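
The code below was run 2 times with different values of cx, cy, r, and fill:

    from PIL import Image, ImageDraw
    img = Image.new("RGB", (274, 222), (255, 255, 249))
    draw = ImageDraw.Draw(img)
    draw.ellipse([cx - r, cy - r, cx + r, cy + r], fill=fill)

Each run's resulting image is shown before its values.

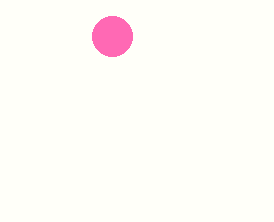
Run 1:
cx = 112, cy = 36, r = 20, fill = 'hotpink'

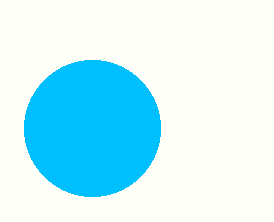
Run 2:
cx = 92; cy = 128; r = 68; fill = 'deepskyblue'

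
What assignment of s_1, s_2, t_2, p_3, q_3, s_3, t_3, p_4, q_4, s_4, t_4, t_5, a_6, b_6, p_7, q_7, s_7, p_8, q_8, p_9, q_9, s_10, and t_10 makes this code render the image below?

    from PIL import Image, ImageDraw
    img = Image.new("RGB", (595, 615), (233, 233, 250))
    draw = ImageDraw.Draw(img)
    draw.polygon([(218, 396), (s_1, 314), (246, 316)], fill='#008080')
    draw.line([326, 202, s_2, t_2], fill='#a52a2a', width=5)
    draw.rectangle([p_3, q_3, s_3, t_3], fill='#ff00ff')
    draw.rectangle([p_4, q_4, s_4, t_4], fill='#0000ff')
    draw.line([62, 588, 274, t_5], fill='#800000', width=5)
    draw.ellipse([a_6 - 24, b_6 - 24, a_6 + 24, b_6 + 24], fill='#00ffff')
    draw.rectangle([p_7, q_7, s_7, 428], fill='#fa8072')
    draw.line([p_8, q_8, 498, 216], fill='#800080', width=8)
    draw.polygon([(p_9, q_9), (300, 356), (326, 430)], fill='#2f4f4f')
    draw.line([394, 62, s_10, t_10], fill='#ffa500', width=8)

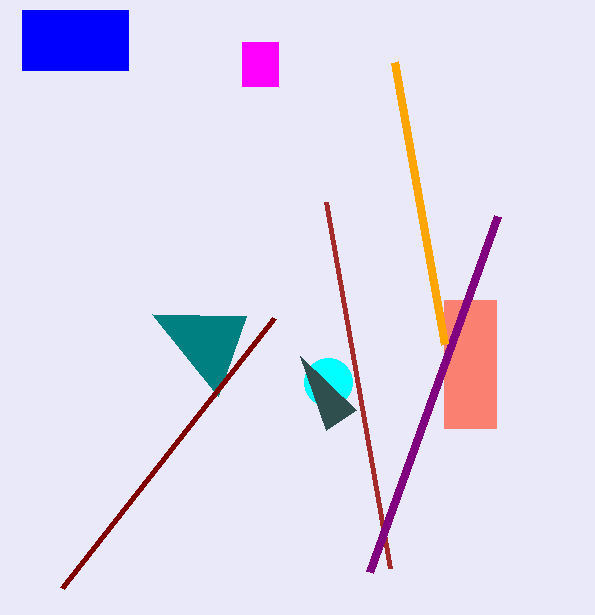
s_1 = 152; s_2 = 390; t_2 = 568; p_3 = 242; q_3 = 42; s_3 = 278; t_3 = 86; p_4 = 22; q_4 = 10; s_4 = 128; t_4 = 70; t_5 = 318; a_6 = 328; b_6 = 382; p_7 = 444; q_7 = 300; s_7 = 496; p_8 = 370; q_8 = 572; p_9 = 356; q_9 = 410; s_10 = 444; t_10 = 344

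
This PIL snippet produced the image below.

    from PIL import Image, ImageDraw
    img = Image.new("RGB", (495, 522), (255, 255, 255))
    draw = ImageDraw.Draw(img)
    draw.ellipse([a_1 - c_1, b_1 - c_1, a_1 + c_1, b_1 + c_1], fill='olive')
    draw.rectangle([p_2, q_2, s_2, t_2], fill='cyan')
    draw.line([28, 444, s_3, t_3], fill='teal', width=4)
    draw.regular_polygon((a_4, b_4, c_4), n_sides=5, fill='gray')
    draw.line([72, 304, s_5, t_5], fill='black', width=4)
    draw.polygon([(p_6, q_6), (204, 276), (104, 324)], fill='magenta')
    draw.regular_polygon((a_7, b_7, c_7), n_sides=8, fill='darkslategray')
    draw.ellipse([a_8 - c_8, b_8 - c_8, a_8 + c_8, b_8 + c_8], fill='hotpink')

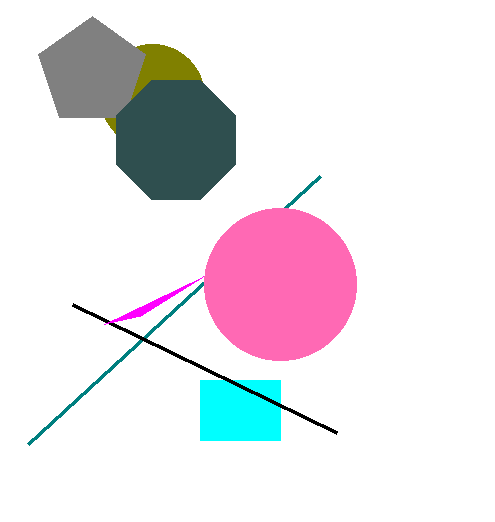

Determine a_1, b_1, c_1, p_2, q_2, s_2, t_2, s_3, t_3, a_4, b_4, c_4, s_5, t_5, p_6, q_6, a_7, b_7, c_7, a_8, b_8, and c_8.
a_1 = 152, b_1 = 96, c_1 = 52, p_2 = 200, q_2 = 380, s_2 = 280, t_2 = 440, s_3 = 320, t_3 = 176, a_4 = 92, b_4 = 72, c_4 = 56, s_5 = 336, t_5 = 432, p_6 = 140, q_6 = 316, a_7 = 176, b_7 = 140, c_7 = 64, a_8 = 280, b_8 = 284, c_8 = 76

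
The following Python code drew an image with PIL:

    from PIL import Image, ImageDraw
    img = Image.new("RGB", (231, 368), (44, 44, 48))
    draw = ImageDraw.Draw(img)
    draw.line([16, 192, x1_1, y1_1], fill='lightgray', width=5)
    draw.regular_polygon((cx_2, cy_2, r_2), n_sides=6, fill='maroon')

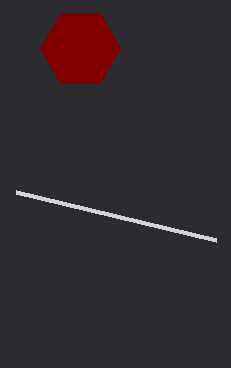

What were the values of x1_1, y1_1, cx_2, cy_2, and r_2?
x1_1 = 216
y1_1 = 240
cx_2 = 80
cy_2 = 48
r_2 = 40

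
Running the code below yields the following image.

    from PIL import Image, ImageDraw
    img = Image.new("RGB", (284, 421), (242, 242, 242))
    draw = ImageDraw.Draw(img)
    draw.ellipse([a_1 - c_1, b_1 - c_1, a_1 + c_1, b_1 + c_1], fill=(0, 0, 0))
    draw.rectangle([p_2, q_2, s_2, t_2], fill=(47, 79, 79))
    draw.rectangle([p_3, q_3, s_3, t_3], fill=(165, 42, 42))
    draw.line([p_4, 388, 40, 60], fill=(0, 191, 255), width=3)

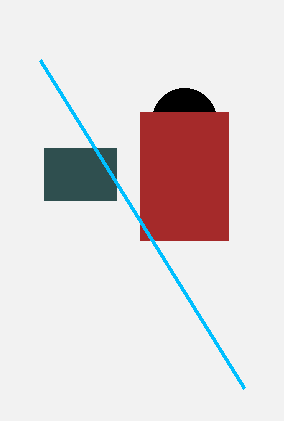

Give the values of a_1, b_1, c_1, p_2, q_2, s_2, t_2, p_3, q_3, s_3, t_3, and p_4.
a_1 = 184, b_1 = 120, c_1 = 32, p_2 = 44, q_2 = 148, s_2 = 116, t_2 = 200, p_3 = 140, q_3 = 112, s_3 = 228, t_3 = 240, p_4 = 244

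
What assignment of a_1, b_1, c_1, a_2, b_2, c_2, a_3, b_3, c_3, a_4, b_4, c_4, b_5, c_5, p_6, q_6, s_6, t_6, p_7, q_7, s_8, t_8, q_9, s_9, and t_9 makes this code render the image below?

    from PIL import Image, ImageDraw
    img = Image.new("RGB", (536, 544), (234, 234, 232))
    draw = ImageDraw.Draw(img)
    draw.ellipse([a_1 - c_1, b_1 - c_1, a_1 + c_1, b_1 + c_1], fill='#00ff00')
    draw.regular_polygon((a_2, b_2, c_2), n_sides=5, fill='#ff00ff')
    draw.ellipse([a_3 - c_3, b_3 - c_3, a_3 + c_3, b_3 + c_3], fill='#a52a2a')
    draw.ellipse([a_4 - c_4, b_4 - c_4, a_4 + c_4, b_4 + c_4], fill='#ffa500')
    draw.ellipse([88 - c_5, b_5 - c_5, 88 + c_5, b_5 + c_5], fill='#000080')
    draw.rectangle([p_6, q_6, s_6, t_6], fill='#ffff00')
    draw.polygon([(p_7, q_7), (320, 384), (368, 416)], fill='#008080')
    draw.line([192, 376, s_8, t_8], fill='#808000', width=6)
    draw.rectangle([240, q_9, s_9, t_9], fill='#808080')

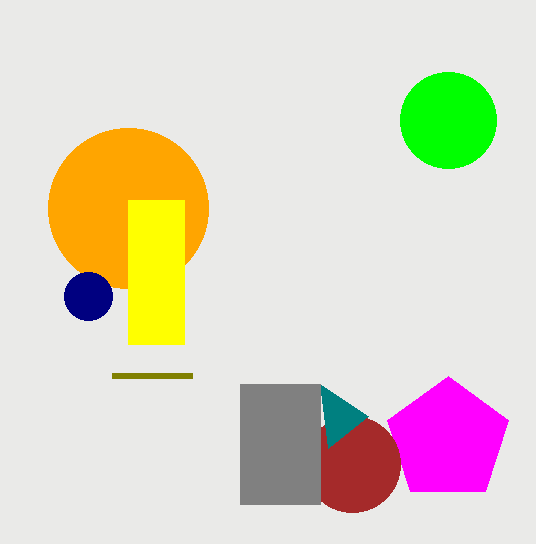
a_1 = 448, b_1 = 120, c_1 = 48, a_2 = 448, b_2 = 440, c_2 = 64, a_3 = 352, b_3 = 464, c_3 = 48, a_4 = 128, b_4 = 208, c_4 = 80, b_5 = 296, c_5 = 24, p_6 = 128, q_6 = 200, s_6 = 184, t_6 = 344, p_7 = 328, q_7 = 448, s_8 = 112, t_8 = 376, q_9 = 384, s_9 = 320, t_9 = 504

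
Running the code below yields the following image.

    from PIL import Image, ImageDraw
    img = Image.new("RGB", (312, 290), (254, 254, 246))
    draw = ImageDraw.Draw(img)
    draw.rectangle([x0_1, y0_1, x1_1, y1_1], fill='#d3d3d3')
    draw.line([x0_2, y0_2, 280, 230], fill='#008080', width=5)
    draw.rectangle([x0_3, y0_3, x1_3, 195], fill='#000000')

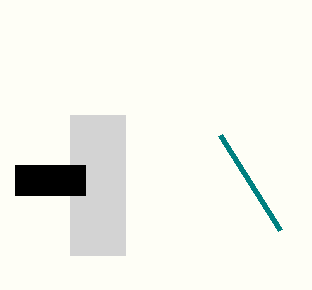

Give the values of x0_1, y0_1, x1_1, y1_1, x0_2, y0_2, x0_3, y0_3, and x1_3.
x0_1 = 70; y0_1 = 115; x1_1 = 125; y1_1 = 255; x0_2 = 220; y0_2 = 135; x0_3 = 15; y0_3 = 165; x1_3 = 85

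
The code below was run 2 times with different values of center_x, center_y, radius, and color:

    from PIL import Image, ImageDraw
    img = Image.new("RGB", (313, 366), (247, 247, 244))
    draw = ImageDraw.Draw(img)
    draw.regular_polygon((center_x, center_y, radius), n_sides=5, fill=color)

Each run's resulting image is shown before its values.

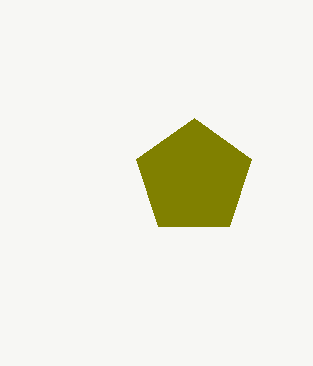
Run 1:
center_x = 194; center_y = 178; radius = 60; color = 'olive'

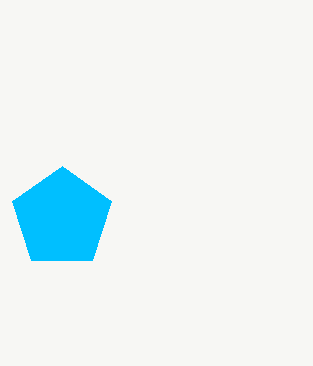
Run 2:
center_x = 62, center_y = 218, radius = 52, color = 'deepskyblue'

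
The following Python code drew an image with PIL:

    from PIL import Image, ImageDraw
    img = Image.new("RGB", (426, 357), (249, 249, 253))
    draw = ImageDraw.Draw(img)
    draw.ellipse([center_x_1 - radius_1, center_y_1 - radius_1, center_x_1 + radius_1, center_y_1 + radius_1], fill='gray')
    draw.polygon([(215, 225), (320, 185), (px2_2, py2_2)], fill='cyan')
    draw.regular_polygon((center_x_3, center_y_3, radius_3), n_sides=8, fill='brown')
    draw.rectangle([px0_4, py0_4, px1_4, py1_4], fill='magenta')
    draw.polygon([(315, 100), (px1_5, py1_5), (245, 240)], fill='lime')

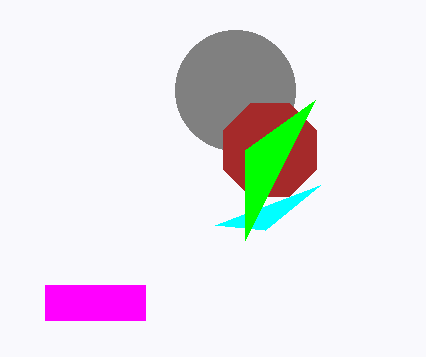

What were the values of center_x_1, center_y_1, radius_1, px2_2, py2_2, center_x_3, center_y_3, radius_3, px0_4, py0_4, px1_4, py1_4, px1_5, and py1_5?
center_x_1 = 235, center_y_1 = 90, radius_1 = 60, px2_2 = 265, py2_2 = 230, center_x_3 = 270, center_y_3 = 150, radius_3 = 50, px0_4 = 45, py0_4 = 285, px1_4 = 145, py1_4 = 320, px1_5 = 245, py1_5 = 150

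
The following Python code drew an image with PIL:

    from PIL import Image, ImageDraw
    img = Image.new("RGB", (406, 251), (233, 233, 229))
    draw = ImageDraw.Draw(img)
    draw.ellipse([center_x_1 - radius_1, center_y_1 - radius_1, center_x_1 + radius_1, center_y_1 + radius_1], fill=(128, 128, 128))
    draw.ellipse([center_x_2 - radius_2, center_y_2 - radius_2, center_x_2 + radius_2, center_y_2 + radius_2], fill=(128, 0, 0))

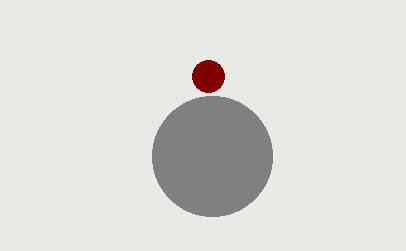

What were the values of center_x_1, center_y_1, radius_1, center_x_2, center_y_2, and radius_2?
center_x_1 = 212; center_y_1 = 156; radius_1 = 60; center_x_2 = 208; center_y_2 = 76; radius_2 = 16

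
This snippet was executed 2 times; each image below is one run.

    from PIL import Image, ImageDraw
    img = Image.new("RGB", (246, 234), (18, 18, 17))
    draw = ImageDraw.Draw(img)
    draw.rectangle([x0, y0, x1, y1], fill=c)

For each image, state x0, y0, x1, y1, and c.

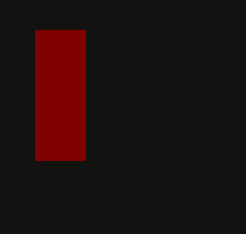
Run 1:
x0 = 35, y0 = 30, x1 = 85, y1 = 160, c = 'maroon'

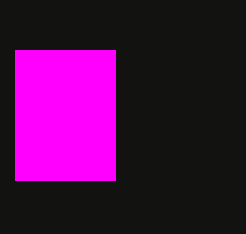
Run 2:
x0 = 15, y0 = 50, x1 = 115, y1 = 180, c = 'magenta'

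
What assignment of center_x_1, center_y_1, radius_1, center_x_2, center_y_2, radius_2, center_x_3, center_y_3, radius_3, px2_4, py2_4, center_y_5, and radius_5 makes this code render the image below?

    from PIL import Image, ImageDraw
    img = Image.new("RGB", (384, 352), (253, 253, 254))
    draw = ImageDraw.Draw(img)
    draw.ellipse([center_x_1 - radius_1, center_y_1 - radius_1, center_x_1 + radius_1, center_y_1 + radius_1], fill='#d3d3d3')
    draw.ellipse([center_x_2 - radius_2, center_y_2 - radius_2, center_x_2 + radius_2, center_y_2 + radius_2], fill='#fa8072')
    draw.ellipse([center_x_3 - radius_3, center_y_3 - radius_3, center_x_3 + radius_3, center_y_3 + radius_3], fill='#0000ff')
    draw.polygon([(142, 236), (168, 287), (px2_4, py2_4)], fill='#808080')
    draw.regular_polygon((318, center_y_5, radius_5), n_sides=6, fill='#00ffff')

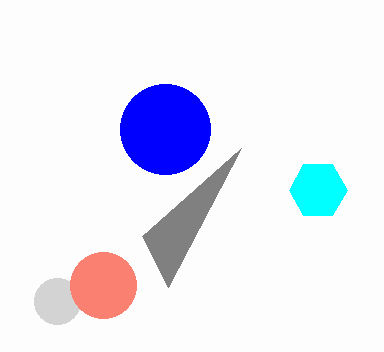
center_x_1 = 57
center_y_1 = 301
radius_1 = 23
center_x_2 = 103
center_y_2 = 285
radius_2 = 33
center_x_3 = 165
center_y_3 = 129
radius_3 = 45
px2_4 = 241
py2_4 = 148
center_y_5 = 190
radius_5 = 29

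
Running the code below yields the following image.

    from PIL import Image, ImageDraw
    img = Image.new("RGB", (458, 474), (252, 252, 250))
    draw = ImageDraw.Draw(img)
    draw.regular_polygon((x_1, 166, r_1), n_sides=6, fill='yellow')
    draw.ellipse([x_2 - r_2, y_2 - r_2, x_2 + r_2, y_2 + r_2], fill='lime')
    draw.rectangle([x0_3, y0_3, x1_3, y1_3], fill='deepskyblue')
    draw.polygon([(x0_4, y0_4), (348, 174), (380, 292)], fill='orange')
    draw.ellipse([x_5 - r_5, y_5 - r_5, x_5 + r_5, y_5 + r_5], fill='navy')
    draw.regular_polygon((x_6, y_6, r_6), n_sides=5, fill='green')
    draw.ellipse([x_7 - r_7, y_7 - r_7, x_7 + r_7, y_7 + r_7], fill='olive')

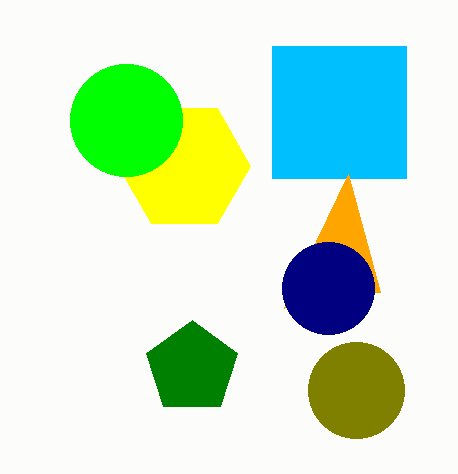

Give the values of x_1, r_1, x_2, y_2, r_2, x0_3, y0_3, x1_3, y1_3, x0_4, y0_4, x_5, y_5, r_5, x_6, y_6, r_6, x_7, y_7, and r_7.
x_1 = 184, r_1 = 66, x_2 = 126, y_2 = 120, r_2 = 56, x0_3 = 272, y0_3 = 46, x1_3 = 406, y1_3 = 178, x0_4 = 284, y0_4 = 308, x_5 = 328, y_5 = 288, r_5 = 46, x_6 = 192, y_6 = 368, r_6 = 48, x_7 = 356, y_7 = 390, r_7 = 48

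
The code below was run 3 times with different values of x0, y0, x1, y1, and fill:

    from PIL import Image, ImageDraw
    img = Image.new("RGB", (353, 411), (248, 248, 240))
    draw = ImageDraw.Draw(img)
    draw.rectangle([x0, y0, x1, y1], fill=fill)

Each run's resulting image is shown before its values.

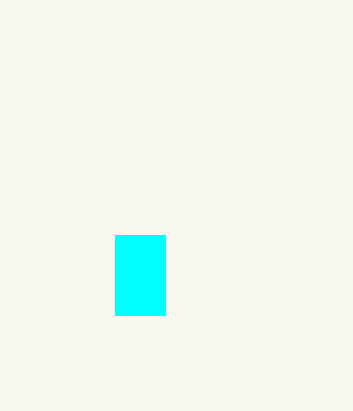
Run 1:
x0 = 115; y0 = 235; x1 = 165; y1 = 315; fill = 'cyan'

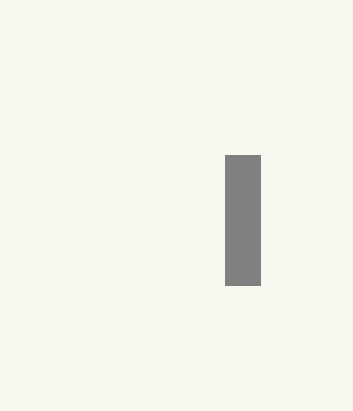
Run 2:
x0 = 225
y0 = 155
x1 = 260
y1 = 285
fill = 'gray'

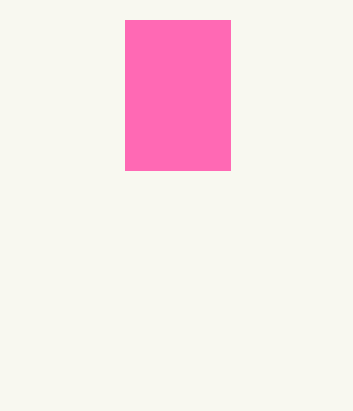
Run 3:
x0 = 125
y0 = 20
x1 = 230
y1 = 170
fill = 'hotpink'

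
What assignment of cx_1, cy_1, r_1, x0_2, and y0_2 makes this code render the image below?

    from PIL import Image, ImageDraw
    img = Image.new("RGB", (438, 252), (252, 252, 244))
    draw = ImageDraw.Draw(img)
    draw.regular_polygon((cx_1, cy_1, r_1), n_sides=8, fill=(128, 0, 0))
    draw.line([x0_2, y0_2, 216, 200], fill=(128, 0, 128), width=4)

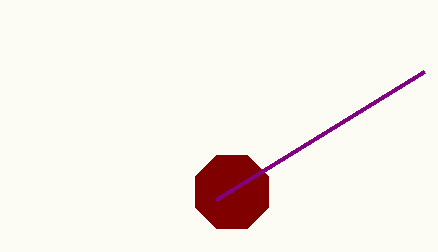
cx_1 = 232; cy_1 = 192; r_1 = 40; x0_2 = 424; y0_2 = 72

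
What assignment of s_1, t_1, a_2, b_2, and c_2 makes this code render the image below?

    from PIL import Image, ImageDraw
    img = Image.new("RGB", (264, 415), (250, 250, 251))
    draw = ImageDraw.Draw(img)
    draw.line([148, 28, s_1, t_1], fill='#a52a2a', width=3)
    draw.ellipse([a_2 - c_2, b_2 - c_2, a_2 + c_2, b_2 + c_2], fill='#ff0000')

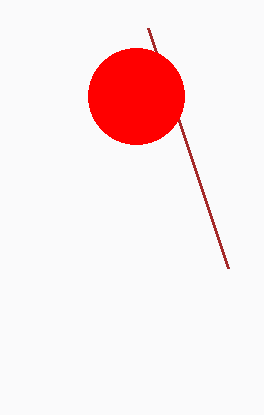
s_1 = 228, t_1 = 268, a_2 = 136, b_2 = 96, c_2 = 48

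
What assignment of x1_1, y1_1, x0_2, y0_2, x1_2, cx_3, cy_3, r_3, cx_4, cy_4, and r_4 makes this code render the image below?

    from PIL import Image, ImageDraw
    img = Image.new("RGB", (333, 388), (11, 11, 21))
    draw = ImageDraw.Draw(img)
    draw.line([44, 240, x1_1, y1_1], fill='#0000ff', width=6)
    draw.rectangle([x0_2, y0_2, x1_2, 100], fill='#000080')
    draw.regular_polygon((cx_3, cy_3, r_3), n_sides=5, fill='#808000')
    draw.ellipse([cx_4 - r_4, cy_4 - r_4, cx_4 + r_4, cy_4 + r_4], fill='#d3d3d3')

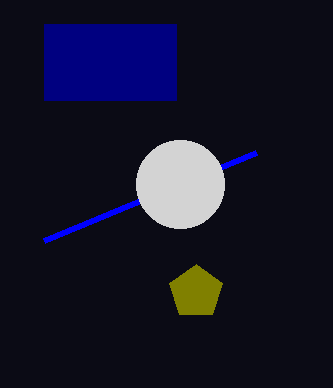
x1_1 = 256, y1_1 = 152, x0_2 = 44, y0_2 = 24, x1_2 = 176, cx_3 = 196, cy_3 = 292, r_3 = 28, cx_4 = 180, cy_4 = 184, r_4 = 44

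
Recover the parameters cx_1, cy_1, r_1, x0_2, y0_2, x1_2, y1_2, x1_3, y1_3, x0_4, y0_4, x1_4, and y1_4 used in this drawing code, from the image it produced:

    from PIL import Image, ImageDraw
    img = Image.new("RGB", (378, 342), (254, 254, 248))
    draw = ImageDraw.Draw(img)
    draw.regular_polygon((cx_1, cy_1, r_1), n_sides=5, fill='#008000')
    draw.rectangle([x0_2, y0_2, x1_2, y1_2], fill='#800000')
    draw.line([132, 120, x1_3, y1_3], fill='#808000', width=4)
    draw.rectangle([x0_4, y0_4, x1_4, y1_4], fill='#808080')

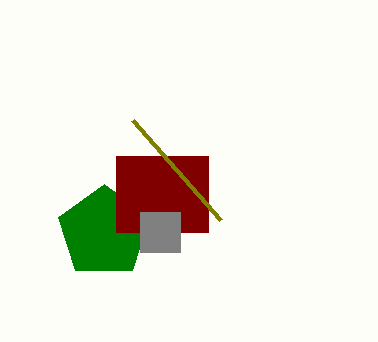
cx_1 = 104, cy_1 = 232, r_1 = 48, x0_2 = 116, y0_2 = 156, x1_2 = 208, y1_2 = 232, x1_3 = 220, y1_3 = 220, x0_4 = 140, y0_4 = 212, x1_4 = 180, y1_4 = 252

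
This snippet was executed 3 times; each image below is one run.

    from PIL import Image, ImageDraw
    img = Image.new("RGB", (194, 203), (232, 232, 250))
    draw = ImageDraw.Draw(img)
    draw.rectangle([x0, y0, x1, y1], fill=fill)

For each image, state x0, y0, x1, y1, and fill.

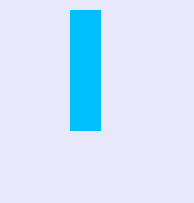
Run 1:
x0 = 70; y0 = 10; x1 = 100; y1 = 130; fill = 'deepskyblue'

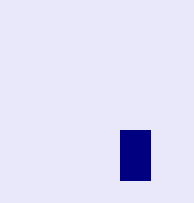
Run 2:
x0 = 120, y0 = 130, x1 = 150, y1 = 180, fill = 'navy'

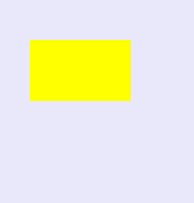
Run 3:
x0 = 30
y0 = 40
x1 = 130
y1 = 100
fill = 'yellow'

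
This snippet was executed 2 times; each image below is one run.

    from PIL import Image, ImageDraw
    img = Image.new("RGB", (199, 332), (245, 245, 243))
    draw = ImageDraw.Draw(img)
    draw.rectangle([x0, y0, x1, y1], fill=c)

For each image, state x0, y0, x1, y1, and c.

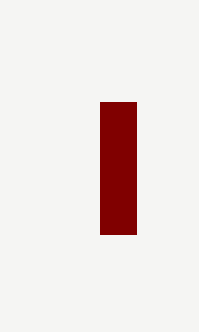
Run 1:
x0 = 100; y0 = 102; x1 = 136; y1 = 234; c = 'maroon'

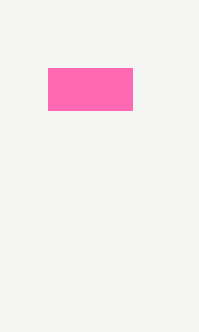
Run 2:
x0 = 48; y0 = 68; x1 = 132; y1 = 110; c = 'hotpink'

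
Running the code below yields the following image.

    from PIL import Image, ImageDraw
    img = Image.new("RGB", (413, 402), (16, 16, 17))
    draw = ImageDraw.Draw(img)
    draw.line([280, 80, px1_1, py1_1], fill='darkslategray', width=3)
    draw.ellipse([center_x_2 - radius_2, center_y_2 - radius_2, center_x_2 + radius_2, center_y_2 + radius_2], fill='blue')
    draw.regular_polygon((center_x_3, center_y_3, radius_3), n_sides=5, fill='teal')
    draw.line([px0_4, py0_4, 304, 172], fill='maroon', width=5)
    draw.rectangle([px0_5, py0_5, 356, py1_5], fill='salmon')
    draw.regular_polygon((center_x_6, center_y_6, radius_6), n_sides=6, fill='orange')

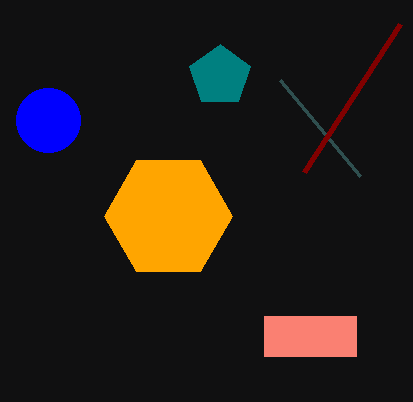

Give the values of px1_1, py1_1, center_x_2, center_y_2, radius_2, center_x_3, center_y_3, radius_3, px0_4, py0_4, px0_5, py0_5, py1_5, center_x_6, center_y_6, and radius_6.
px1_1 = 360, py1_1 = 176, center_x_2 = 48, center_y_2 = 120, radius_2 = 32, center_x_3 = 220, center_y_3 = 76, radius_3 = 32, px0_4 = 400, py0_4 = 24, px0_5 = 264, py0_5 = 316, py1_5 = 356, center_x_6 = 168, center_y_6 = 216, radius_6 = 64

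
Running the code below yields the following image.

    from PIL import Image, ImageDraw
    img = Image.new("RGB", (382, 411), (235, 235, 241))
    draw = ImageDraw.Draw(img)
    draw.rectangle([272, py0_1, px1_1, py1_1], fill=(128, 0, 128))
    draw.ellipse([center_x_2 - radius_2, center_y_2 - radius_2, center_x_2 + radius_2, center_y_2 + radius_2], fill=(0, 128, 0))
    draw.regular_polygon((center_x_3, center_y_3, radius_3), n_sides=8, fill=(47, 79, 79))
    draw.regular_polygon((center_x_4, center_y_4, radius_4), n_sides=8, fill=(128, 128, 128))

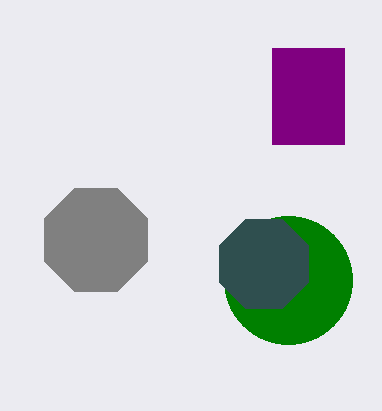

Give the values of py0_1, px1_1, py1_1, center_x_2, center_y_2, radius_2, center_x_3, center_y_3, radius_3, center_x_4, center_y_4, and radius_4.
py0_1 = 48; px1_1 = 344; py1_1 = 144; center_x_2 = 288; center_y_2 = 280; radius_2 = 64; center_x_3 = 264; center_y_3 = 264; radius_3 = 48; center_x_4 = 96; center_y_4 = 240; radius_4 = 56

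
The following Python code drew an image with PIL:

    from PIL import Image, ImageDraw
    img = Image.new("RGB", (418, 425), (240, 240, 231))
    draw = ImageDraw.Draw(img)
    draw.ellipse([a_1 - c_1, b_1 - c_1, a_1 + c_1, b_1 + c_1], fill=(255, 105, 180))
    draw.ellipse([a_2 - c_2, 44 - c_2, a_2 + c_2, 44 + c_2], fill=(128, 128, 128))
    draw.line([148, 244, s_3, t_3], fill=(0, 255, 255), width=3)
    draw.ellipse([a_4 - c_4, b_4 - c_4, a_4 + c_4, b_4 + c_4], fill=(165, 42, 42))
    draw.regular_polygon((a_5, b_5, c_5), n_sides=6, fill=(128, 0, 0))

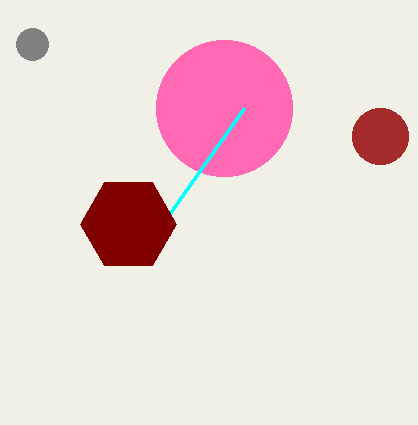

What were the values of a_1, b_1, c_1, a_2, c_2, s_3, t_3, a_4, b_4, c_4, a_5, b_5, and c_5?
a_1 = 224
b_1 = 108
c_1 = 68
a_2 = 32
c_2 = 16
s_3 = 244
t_3 = 108
a_4 = 380
b_4 = 136
c_4 = 28
a_5 = 128
b_5 = 224
c_5 = 48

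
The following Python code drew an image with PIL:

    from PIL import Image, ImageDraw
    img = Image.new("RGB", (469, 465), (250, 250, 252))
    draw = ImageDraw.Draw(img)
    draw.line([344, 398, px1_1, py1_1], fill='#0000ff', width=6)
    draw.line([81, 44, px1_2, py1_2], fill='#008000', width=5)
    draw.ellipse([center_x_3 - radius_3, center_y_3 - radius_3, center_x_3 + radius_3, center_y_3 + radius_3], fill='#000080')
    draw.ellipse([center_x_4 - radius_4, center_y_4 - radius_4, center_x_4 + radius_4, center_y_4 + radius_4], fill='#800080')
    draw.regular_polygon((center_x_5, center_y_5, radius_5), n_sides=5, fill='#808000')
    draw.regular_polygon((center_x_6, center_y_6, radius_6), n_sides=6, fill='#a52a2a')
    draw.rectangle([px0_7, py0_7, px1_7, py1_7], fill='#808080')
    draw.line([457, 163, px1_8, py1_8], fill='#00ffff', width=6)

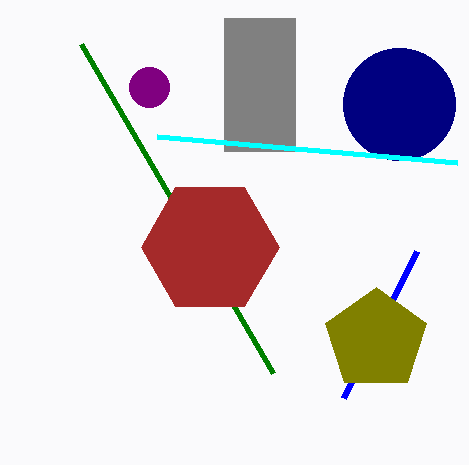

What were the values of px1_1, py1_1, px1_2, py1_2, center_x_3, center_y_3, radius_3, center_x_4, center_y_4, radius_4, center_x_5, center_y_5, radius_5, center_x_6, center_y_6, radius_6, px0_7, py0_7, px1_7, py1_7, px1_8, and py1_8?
px1_1 = 417; py1_1 = 251; px1_2 = 273; py1_2 = 373; center_x_3 = 399; center_y_3 = 104; radius_3 = 56; center_x_4 = 149; center_y_4 = 87; radius_4 = 20; center_x_5 = 376; center_y_5 = 340; radius_5 = 53; center_x_6 = 210; center_y_6 = 247; radius_6 = 69; px0_7 = 224; py0_7 = 18; px1_7 = 295; py1_7 = 151; px1_8 = 157; py1_8 = 137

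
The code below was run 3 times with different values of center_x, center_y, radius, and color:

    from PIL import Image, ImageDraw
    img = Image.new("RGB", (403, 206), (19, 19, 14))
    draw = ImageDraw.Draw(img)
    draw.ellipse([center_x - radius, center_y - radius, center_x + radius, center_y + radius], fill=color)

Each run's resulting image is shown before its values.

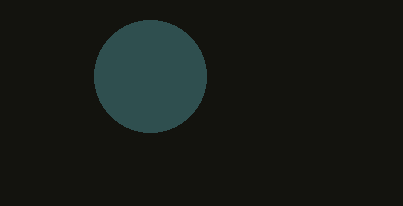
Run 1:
center_x = 150
center_y = 76
radius = 56
color = 'darkslategray'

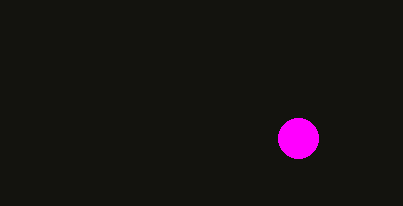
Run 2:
center_x = 298
center_y = 138
radius = 20
color = 'magenta'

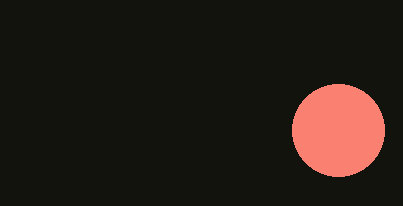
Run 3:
center_x = 338
center_y = 130
radius = 46
color = 'salmon'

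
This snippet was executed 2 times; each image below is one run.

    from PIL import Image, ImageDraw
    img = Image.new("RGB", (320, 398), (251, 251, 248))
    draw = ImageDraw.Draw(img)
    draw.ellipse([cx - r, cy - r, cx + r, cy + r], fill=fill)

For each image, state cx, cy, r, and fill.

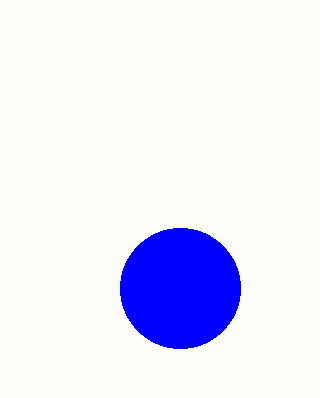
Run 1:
cx = 180, cy = 288, r = 60, fill = 'blue'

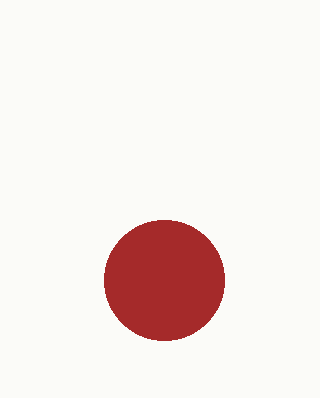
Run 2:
cx = 164, cy = 280, r = 60, fill = 'brown'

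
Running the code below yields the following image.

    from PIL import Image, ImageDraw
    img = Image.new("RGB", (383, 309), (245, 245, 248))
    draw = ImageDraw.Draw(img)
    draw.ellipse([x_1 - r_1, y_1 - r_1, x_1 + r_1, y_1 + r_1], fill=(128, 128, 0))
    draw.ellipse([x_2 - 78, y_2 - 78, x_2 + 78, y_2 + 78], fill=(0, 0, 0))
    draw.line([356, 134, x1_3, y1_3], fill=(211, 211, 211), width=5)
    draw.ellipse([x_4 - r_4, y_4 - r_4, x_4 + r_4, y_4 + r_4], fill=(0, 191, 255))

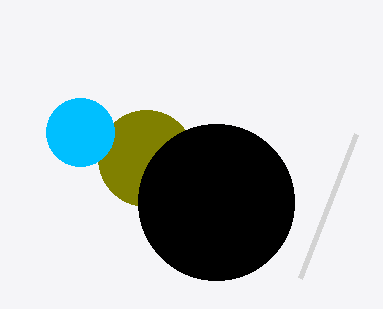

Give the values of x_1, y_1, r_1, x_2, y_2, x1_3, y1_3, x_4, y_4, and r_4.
x_1 = 146; y_1 = 158; r_1 = 48; x_2 = 216; y_2 = 202; x1_3 = 300; y1_3 = 278; x_4 = 80; y_4 = 132; r_4 = 34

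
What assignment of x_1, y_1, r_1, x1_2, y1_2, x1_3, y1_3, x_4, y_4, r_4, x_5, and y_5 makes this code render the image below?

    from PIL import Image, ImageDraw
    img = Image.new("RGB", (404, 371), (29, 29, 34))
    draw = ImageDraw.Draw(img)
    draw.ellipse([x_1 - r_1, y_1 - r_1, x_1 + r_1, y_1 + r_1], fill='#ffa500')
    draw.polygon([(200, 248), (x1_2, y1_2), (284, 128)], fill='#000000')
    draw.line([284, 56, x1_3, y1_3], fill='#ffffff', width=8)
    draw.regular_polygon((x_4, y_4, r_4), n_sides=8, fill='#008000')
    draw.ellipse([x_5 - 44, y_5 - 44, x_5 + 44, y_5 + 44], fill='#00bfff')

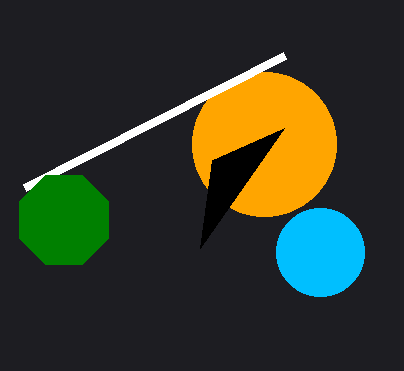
x_1 = 264
y_1 = 144
r_1 = 72
x1_2 = 212
y1_2 = 160
x1_3 = 24
y1_3 = 188
x_4 = 64
y_4 = 220
r_4 = 48
x_5 = 320
y_5 = 252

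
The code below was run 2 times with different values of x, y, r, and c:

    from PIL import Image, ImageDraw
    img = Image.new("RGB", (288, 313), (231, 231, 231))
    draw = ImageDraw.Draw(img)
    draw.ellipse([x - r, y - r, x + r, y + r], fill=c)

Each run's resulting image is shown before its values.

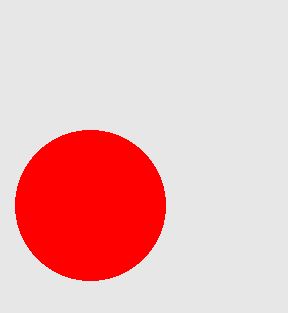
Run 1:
x = 90; y = 205; r = 75; c = 'red'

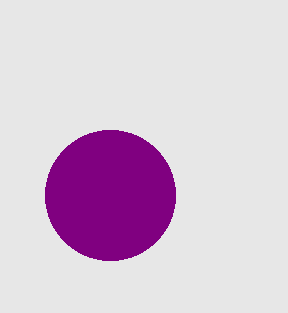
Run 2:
x = 110
y = 195
r = 65
c = 'purple'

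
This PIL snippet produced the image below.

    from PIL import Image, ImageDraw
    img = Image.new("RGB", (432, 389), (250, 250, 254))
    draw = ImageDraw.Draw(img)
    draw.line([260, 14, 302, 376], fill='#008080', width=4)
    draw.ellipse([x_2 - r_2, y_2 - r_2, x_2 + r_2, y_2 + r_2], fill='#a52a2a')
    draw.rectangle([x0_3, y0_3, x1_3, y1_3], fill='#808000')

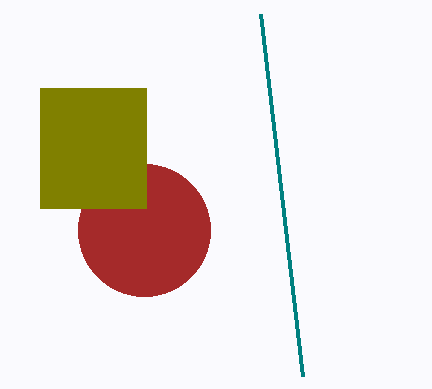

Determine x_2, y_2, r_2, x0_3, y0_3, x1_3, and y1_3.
x_2 = 144; y_2 = 230; r_2 = 66; x0_3 = 40; y0_3 = 88; x1_3 = 146; y1_3 = 208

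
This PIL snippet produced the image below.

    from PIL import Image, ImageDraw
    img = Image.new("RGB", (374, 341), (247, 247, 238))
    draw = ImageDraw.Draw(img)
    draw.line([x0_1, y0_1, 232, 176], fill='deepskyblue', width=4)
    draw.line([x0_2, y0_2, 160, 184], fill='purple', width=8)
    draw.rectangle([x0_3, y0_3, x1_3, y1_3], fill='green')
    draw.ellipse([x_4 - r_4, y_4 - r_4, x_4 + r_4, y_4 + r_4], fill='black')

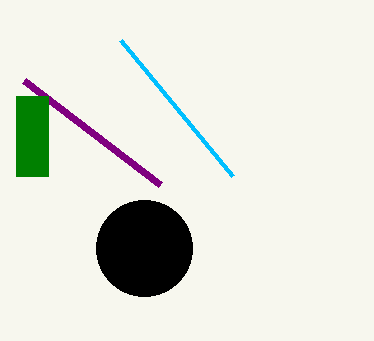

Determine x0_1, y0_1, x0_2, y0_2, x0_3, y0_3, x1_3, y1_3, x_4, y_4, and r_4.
x0_1 = 120, y0_1 = 40, x0_2 = 24, y0_2 = 80, x0_3 = 16, y0_3 = 96, x1_3 = 48, y1_3 = 176, x_4 = 144, y_4 = 248, r_4 = 48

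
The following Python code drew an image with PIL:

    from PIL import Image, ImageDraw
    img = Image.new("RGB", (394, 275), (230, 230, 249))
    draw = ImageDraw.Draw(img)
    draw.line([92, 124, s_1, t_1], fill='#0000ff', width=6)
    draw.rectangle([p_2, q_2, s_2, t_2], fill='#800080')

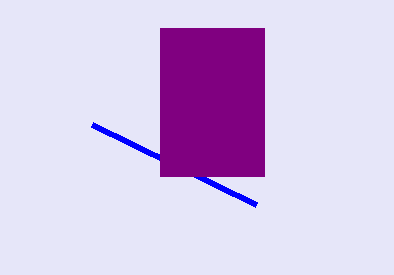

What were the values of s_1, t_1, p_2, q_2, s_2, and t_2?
s_1 = 256
t_1 = 204
p_2 = 160
q_2 = 28
s_2 = 264
t_2 = 176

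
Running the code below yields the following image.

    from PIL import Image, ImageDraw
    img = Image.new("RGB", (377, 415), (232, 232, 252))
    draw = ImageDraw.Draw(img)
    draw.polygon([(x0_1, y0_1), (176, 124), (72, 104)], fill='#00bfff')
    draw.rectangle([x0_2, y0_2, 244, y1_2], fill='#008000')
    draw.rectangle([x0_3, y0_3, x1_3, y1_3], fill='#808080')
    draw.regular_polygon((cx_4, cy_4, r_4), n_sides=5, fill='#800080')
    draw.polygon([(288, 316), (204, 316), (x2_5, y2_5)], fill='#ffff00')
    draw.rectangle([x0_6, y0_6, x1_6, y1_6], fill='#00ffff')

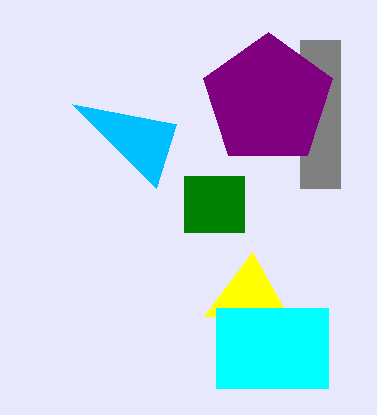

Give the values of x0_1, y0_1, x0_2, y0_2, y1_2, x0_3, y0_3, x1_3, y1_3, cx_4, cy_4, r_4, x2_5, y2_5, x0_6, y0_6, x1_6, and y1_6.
x0_1 = 156; y0_1 = 188; x0_2 = 184; y0_2 = 176; y1_2 = 232; x0_3 = 300; y0_3 = 40; x1_3 = 340; y1_3 = 188; cx_4 = 268; cy_4 = 100; r_4 = 68; x2_5 = 252; y2_5 = 252; x0_6 = 216; y0_6 = 308; x1_6 = 328; y1_6 = 388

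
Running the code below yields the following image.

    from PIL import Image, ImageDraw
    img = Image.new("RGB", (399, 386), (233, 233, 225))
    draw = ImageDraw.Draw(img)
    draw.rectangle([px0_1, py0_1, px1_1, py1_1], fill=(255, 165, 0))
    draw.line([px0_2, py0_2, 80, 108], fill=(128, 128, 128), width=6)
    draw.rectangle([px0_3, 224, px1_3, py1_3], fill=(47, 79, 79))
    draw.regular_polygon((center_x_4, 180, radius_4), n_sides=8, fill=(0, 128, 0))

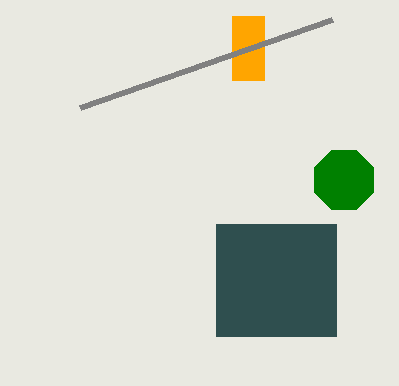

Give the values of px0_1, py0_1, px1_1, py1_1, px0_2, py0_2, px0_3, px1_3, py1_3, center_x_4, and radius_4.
px0_1 = 232; py0_1 = 16; px1_1 = 264; py1_1 = 80; px0_2 = 332; py0_2 = 20; px0_3 = 216; px1_3 = 336; py1_3 = 336; center_x_4 = 344; radius_4 = 32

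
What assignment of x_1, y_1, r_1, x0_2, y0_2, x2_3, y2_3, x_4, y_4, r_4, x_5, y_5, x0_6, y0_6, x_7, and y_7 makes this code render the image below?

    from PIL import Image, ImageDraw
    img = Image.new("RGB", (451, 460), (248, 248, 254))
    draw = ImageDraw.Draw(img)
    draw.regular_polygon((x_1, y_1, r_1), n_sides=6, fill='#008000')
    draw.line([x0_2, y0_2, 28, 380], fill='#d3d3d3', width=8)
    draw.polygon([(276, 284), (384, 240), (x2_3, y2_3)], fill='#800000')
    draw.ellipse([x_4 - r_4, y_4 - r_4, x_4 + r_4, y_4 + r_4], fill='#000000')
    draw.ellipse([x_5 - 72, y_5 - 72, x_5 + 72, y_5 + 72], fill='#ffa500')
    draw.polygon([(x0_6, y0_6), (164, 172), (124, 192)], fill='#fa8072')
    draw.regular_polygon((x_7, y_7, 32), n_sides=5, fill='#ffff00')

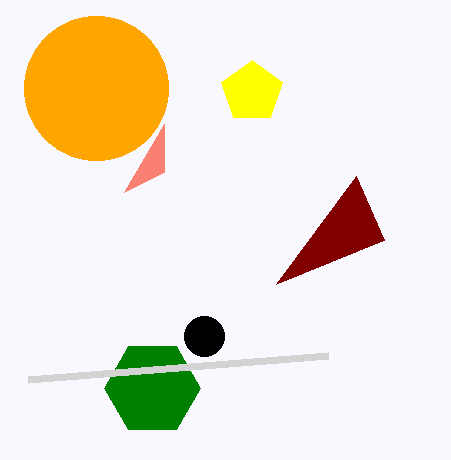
x_1 = 152
y_1 = 388
r_1 = 48
x0_2 = 328
y0_2 = 356
x2_3 = 356
y2_3 = 176
x_4 = 204
y_4 = 336
r_4 = 20
x_5 = 96
y_5 = 88
x0_6 = 164
y0_6 = 124
x_7 = 252
y_7 = 92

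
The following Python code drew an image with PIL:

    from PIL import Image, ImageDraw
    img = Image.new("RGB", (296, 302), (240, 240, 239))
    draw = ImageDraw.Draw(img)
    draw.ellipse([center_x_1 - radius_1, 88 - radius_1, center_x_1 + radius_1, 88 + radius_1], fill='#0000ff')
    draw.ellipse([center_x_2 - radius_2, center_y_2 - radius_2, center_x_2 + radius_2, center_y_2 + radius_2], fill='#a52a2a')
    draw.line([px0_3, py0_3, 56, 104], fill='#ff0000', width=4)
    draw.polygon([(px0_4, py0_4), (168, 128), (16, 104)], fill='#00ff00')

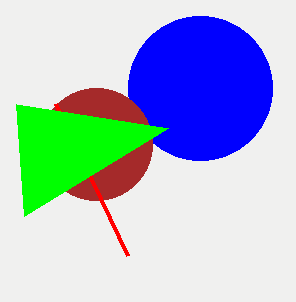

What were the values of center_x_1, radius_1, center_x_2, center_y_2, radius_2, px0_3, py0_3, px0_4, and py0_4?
center_x_1 = 200; radius_1 = 72; center_x_2 = 96; center_y_2 = 144; radius_2 = 56; px0_3 = 128; py0_3 = 256; px0_4 = 24; py0_4 = 216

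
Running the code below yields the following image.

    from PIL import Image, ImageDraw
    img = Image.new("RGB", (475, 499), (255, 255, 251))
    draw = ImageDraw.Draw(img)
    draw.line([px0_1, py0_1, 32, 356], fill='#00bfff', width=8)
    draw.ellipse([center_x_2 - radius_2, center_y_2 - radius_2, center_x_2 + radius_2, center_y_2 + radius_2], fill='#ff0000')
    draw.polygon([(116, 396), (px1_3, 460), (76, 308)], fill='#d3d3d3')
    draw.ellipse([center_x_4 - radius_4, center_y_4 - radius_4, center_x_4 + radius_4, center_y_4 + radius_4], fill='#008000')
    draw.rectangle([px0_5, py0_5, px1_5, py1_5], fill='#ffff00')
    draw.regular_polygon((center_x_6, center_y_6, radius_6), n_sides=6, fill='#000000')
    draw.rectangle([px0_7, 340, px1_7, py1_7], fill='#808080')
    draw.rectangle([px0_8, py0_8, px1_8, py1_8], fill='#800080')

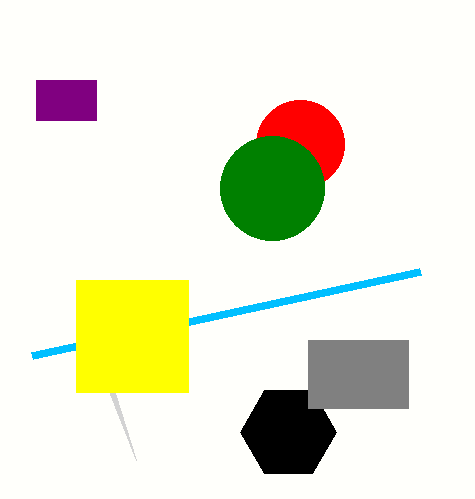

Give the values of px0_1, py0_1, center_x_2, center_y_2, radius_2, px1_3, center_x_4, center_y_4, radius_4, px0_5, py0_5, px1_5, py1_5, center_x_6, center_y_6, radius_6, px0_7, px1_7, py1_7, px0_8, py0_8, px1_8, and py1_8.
px0_1 = 420; py0_1 = 272; center_x_2 = 300; center_y_2 = 144; radius_2 = 44; px1_3 = 136; center_x_4 = 272; center_y_4 = 188; radius_4 = 52; px0_5 = 76; py0_5 = 280; px1_5 = 188; py1_5 = 392; center_x_6 = 288; center_y_6 = 432; radius_6 = 48; px0_7 = 308; px1_7 = 408; py1_7 = 408; px0_8 = 36; py0_8 = 80; px1_8 = 96; py1_8 = 120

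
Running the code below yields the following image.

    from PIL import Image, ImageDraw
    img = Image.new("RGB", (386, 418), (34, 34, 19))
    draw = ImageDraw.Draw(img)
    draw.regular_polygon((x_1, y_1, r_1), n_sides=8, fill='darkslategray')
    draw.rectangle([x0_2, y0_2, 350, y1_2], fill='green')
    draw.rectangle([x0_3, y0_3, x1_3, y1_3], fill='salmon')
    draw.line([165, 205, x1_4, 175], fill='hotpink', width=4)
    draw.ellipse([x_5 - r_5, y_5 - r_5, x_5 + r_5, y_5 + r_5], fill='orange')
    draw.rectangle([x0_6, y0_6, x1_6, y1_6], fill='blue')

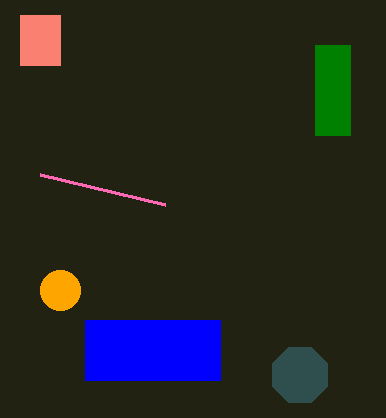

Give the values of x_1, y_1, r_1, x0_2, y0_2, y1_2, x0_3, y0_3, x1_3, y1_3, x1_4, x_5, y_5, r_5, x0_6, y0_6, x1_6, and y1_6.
x_1 = 300; y_1 = 375; r_1 = 30; x0_2 = 315; y0_2 = 45; y1_2 = 135; x0_3 = 20; y0_3 = 15; x1_3 = 60; y1_3 = 65; x1_4 = 40; x_5 = 60; y_5 = 290; r_5 = 20; x0_6 = 85; y0_6 = 320; x1_6 = 220; y1_6 = 380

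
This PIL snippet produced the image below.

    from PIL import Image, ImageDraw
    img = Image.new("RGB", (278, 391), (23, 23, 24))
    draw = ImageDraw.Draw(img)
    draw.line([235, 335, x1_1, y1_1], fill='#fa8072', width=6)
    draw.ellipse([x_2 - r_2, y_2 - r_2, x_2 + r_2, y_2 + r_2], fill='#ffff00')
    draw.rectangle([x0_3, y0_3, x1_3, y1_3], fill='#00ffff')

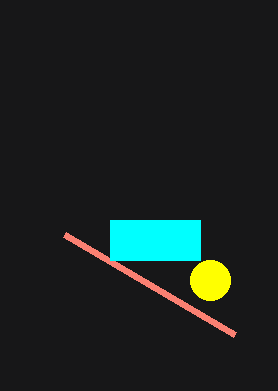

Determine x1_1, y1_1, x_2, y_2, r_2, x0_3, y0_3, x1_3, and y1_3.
x1_1 = 65, y1_1 = 235, x_2 = 210, y_2 = 280, r_2 = 20, x0_3 = 110, y0_3 = 220, x1_3 = 200, y1_3 = 260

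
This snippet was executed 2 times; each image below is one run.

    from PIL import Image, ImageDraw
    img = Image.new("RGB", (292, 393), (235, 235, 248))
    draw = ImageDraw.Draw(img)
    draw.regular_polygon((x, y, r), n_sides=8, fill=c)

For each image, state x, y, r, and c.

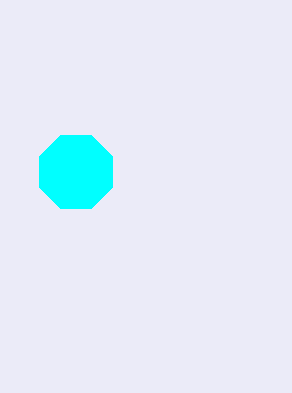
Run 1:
x = 76
y = 172
r = 40
c = 'cyan'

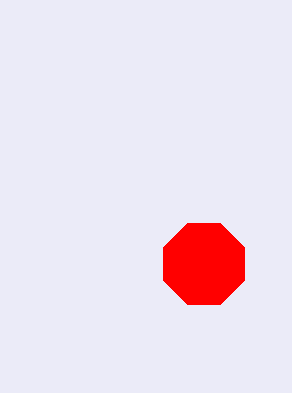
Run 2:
x = 204; y = 264; r = 44; c = 'red'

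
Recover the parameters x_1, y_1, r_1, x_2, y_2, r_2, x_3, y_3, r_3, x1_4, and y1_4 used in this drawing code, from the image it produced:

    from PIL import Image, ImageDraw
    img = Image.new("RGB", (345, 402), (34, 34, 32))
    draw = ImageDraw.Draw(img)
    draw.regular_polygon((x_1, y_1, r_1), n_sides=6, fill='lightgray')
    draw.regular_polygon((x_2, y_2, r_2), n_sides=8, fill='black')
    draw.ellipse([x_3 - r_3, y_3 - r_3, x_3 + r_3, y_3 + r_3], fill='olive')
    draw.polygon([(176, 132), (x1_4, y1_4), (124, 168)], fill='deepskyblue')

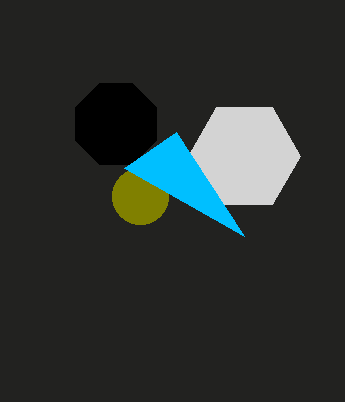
x_1 = 244; y_1 = 156; r_1 = 56; x_2 = 116; y_2 = 124; r_2 = 44; x_3 = 140; y_3 = 196; r_3 = 28; x1_4 = 244; y1_4 = 236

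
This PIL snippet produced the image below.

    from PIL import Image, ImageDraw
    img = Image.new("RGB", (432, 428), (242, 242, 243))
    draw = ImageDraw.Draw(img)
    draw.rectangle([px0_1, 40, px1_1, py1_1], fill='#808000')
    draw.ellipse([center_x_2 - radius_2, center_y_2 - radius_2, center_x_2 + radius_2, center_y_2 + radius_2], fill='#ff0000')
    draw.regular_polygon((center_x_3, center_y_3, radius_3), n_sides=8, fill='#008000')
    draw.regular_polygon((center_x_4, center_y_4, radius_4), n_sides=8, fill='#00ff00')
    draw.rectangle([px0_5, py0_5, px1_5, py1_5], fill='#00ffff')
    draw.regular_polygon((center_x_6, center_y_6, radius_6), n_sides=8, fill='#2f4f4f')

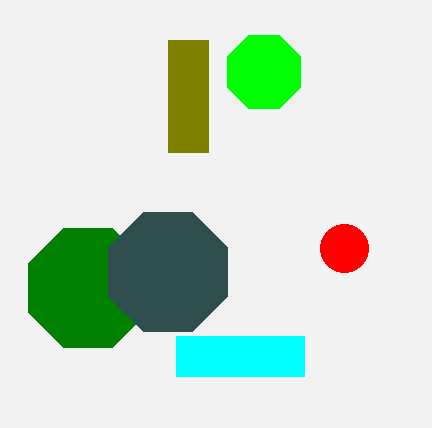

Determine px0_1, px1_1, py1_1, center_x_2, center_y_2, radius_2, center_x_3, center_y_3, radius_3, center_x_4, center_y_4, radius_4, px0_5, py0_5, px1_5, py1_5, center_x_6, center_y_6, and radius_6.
px0_1 = 168, px1_1 = 208, py1_1 = 152, center_x_2 = 344, center_y_2 = 248, radius_2 = 24, center_x_3 = 88, center_y_3 = 288, radius_3 = 64, center_x_4 = 264, center_y_4 = 72, radius_4 = 40, px0_5 = 176, py0_5 = 336, px1_5 = 304, py1_5 = 376, center_x_6 = 168, center_y_6 = 272, radius_6 = 64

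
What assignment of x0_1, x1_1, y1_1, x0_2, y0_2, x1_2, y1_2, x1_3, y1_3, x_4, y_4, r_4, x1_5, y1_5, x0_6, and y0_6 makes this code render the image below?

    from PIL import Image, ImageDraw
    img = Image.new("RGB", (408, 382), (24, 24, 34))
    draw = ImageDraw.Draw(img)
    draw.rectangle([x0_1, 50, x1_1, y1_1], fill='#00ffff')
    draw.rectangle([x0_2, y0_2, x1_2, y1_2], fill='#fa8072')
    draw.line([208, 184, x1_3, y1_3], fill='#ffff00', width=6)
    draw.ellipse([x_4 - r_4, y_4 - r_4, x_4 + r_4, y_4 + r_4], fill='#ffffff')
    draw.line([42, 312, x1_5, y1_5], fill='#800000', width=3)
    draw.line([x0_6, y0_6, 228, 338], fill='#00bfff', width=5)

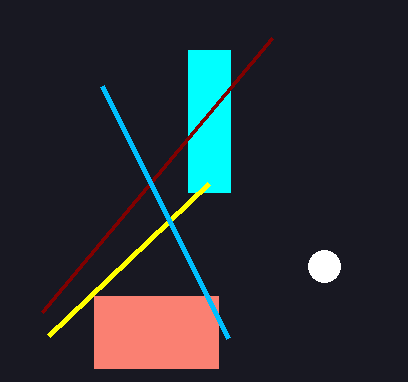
x0_1 = 188; x1_1 = 230; y1_1 = 192; x0_2 = 94; y0_2 = 296; x1_2 = 218; y1_2 = 368; x1_3 = 48; y1_3 = 336; x_4 = 324; y_4 = 266; r_4 = 16; x1_5 = 272; y1_5 = 38; x0_6 = 102; y0_6 = 86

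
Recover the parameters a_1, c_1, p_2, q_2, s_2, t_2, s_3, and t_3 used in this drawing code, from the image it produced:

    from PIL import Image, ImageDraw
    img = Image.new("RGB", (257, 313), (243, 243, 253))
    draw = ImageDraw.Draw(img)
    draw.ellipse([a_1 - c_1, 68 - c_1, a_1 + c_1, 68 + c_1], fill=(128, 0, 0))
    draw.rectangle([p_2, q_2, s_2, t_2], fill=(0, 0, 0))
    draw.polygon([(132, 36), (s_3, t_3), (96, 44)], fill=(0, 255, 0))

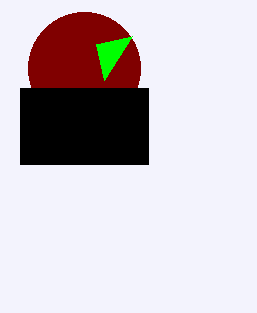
a_1 = 84, c_1 = 56, p_2 = 20, q_2 = 88, s_2 = 148, t_2 = 164, s_3 = 104, t_3 = 80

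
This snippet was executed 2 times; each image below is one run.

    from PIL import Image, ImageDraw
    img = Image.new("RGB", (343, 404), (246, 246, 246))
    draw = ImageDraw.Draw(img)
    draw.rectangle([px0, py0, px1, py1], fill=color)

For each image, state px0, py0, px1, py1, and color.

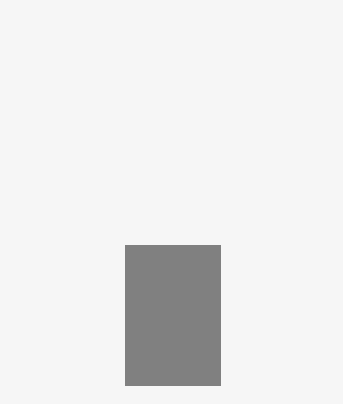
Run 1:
px0 = 125
py0 = 245
px1 = 220
py1 = 385
color = 'gray'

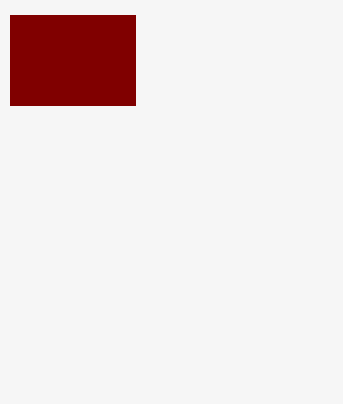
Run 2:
px0 = 10; py0 = 15; px1 = 135; py1 = 105; color = 'maroon'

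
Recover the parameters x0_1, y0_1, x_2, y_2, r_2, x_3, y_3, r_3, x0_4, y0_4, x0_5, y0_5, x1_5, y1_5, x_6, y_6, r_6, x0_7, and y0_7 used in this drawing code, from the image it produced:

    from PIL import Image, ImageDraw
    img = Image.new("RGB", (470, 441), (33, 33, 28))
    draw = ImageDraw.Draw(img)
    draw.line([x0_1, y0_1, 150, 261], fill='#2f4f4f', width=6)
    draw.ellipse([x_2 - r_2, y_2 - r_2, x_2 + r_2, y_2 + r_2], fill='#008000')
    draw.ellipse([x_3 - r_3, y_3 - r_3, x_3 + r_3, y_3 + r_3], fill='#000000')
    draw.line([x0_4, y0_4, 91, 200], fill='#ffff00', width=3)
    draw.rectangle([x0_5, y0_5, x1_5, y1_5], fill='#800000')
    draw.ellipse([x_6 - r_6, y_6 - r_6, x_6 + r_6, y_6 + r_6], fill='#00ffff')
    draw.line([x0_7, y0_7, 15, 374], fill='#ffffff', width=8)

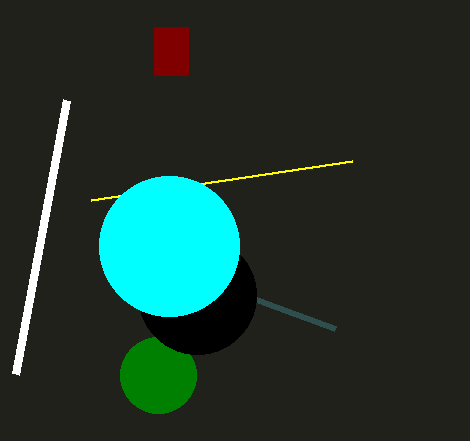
x0_1 = 335, y0_1 = 329, x_2 = 158, y_2 = 375, r_2 = 38, x_3 = 197, y_3 = 295, r_3 = 59, x0_4 = 352, y0_4 = 161, x0_5 = 154, y0_5 = 27, x1_5 = 188, y1_5 = 75, x_6 = 169, y_6 = 246, r_6 = 70, x0_7 = 66, y0_7 = 100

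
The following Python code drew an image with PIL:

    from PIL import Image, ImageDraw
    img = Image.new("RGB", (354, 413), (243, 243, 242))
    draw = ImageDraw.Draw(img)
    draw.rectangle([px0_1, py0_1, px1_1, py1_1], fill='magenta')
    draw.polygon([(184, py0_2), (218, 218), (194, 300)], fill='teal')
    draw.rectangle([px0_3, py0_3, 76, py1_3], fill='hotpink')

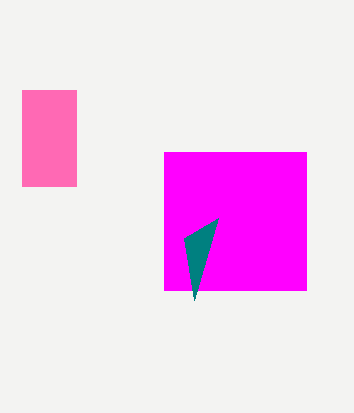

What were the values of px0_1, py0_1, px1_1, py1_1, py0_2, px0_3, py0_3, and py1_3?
px0_1 = 164; py0_1 = 152; px1_1 = 306; py1_1 = 290; py0_2 = 238; px0_3 = 22; py0_3 = 90; py1_3 = 186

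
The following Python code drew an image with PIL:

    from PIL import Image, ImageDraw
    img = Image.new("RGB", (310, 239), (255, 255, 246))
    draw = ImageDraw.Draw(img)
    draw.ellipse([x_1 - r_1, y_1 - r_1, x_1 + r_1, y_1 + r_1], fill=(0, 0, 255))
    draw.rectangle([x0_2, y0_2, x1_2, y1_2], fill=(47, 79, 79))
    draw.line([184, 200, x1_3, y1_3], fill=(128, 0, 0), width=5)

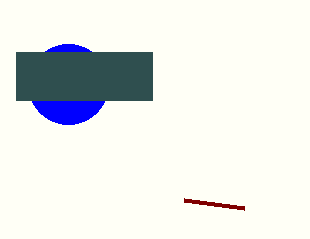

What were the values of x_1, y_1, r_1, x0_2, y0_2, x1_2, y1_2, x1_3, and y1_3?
x_1 = 68
y_1 = 84
r_1 = 40
x0_2 = 16
y0_2 = 52
x1_2 = 152
y1_2 = 100
x1_3 = 244
y1_3 = 208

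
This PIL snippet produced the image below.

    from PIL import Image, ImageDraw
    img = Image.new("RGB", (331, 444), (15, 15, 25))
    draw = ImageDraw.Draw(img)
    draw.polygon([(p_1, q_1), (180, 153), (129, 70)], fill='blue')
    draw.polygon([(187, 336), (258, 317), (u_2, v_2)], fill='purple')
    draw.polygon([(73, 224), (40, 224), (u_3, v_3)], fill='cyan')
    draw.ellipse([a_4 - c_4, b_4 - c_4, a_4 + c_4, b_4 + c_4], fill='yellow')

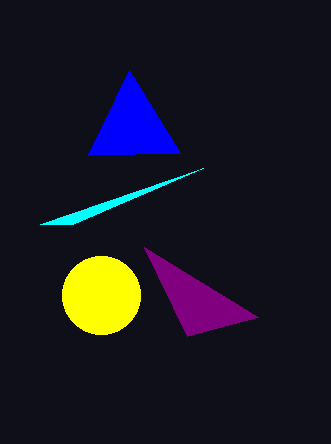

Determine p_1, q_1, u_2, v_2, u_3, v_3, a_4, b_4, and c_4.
p_1 = 88, q_1 = 155, u_2 = 144, v_2 = 247, u_3 = 203, v_3 = 168, a_4 = 101, b_4 = 295, c_4 = 39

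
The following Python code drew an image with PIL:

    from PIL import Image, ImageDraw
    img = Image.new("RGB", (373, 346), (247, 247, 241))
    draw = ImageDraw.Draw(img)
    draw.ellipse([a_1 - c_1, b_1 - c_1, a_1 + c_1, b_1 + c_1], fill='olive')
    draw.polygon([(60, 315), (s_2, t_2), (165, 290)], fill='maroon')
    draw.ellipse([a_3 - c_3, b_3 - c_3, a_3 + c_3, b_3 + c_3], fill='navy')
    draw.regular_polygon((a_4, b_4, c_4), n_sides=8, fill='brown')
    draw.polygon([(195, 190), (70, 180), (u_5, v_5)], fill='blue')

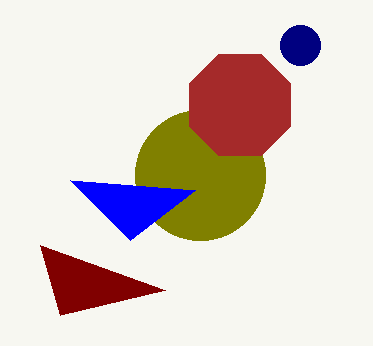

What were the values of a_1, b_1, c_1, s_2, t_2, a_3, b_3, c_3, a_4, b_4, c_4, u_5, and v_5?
a_1 = 200; b_1 = 175; c_1 = 65; s_2 = 40; t_2 = 245; a_3 = 300; b_3 = 45; c_3 = 20; a_4 = 240; b_4 = 105; c_4 = 55; u_5 = 130; v_5 = 240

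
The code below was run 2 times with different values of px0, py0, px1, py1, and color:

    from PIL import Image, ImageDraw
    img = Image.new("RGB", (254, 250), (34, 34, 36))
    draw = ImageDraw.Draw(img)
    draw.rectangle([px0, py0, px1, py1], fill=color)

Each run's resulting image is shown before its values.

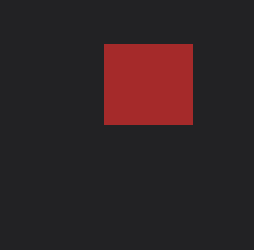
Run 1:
px0 = 104; py0 = 44; px1 = 192; py1 = 124; color = 'brown'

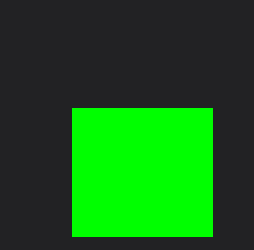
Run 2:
px0 = 72
py0 = 108
px1 = 212
py1 = 236
color = 'lime'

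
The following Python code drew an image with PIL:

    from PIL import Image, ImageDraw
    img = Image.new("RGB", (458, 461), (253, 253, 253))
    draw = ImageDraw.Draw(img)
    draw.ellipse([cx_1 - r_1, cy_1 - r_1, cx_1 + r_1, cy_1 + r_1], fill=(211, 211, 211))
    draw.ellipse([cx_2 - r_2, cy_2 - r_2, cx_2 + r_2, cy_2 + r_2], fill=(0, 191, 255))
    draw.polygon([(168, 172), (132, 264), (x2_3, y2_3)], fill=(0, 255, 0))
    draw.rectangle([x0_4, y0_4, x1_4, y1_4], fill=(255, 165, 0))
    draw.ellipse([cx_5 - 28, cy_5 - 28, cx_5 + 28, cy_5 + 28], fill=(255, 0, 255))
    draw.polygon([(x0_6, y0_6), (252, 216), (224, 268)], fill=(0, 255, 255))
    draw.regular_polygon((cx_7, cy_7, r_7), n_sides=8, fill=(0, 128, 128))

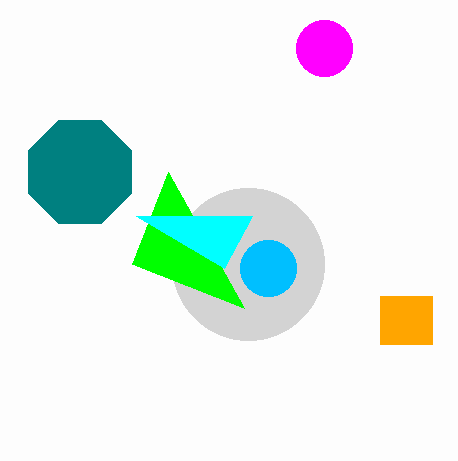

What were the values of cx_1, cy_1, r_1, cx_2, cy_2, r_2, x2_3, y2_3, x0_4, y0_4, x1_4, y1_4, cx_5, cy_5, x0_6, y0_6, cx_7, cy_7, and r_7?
cx_1 = 248; cy_1 = 264; r_1 = 76; cx_2 = 268; cy_2 = 268; r_2 = 28; x2_3 = 244; y2_3 = 308; x0_4 = 380; y0_4 = 296; x1_4 = 432; y1_4 = 344; cx_5 = 324; cy_5 = 48; x0_6 = 136; y0_6 = 216; cx_7 = 80; cy_7 = 172; r_7 = 56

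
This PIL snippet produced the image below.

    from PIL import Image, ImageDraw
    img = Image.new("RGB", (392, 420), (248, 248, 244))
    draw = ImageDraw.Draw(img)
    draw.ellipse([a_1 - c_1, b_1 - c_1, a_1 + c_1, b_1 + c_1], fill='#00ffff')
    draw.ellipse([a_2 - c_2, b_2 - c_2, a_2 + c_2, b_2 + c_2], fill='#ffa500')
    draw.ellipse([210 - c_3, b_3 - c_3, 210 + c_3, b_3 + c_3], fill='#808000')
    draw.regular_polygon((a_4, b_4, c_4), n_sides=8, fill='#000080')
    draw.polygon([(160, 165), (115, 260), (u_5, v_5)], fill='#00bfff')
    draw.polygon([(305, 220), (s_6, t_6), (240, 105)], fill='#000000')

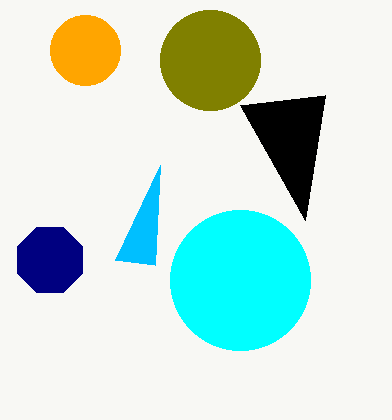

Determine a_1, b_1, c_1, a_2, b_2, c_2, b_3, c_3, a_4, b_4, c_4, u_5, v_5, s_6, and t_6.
a_1 = 240
b_1 = 280
c_1 = 70
a_2 = 85
b_2 = 50
c_2 = 35
b_3 = 60
c_3 = 50
a_4 = 50
b_4 = 260
c_4 = 35
u_5 = 155
v_5 = 265
s_6 = 325
t_6 = 95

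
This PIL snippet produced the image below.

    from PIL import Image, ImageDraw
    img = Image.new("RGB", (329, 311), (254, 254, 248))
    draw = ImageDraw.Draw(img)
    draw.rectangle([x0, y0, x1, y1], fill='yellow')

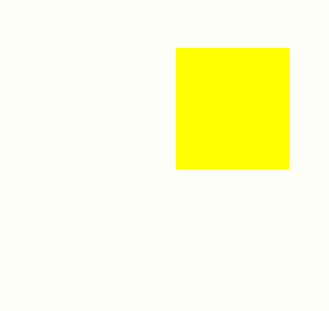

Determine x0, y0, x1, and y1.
x0 = 176, y0 = 48, x1 = 288, y1 = 168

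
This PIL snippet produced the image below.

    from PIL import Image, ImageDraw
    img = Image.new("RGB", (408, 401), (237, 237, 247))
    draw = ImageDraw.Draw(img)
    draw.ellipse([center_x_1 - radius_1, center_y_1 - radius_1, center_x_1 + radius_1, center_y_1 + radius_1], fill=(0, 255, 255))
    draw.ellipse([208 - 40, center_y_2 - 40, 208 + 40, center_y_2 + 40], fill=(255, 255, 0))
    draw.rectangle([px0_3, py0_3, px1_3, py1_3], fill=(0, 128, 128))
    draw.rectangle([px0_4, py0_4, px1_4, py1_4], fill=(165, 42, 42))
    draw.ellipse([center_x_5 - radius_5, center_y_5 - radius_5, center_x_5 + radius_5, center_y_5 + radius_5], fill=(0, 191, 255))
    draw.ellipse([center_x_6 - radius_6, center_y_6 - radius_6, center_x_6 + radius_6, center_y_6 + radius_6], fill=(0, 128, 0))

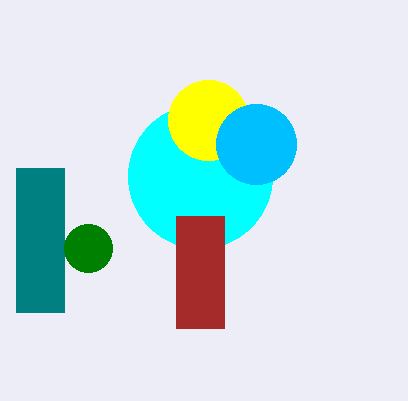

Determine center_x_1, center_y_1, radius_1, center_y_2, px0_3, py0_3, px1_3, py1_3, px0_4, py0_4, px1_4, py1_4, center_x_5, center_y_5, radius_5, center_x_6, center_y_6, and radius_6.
center_x_1 = 200
center_y_1 = 176
radius_1 = 72
center_y_2 = 120
px0_3 = 16
py0_3 = 168
px1_3 = 64
py1_3 = 312
px0_4 = 176
py0_4 = 216
px1_4 = 224
py1_4 = 328
center_x_5 = 256
center_y_5 = 144
radius_5 = 40
center_x_6 = 88
center_y_6 = 248
radius_6 = 24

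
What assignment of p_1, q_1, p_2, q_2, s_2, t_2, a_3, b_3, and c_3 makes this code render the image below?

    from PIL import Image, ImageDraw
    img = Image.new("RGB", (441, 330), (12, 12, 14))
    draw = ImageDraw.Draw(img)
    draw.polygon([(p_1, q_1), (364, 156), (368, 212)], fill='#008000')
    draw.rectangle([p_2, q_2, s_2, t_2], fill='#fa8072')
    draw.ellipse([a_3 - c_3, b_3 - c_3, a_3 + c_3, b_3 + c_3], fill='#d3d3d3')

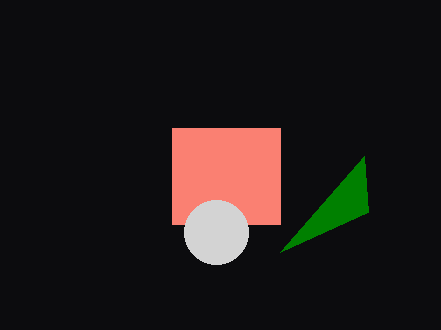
p_1 = 280
q_1 = 252
p_2 = 172
q_2 = 128
s_2 = 280
t_2 = 224
a_3 = 216
b_3 = 232
c_3 = 32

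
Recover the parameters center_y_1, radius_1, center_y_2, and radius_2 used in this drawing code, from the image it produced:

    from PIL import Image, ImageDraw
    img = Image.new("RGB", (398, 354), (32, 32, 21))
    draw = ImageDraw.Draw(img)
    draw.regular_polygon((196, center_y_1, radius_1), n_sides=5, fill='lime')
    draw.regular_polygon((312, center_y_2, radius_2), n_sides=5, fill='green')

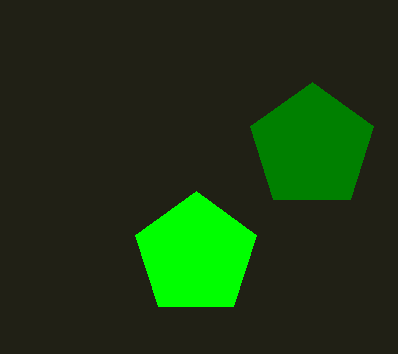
center_y_1 = 255
radius_1 = 64
center_y_2 = 147
radius_2 = 65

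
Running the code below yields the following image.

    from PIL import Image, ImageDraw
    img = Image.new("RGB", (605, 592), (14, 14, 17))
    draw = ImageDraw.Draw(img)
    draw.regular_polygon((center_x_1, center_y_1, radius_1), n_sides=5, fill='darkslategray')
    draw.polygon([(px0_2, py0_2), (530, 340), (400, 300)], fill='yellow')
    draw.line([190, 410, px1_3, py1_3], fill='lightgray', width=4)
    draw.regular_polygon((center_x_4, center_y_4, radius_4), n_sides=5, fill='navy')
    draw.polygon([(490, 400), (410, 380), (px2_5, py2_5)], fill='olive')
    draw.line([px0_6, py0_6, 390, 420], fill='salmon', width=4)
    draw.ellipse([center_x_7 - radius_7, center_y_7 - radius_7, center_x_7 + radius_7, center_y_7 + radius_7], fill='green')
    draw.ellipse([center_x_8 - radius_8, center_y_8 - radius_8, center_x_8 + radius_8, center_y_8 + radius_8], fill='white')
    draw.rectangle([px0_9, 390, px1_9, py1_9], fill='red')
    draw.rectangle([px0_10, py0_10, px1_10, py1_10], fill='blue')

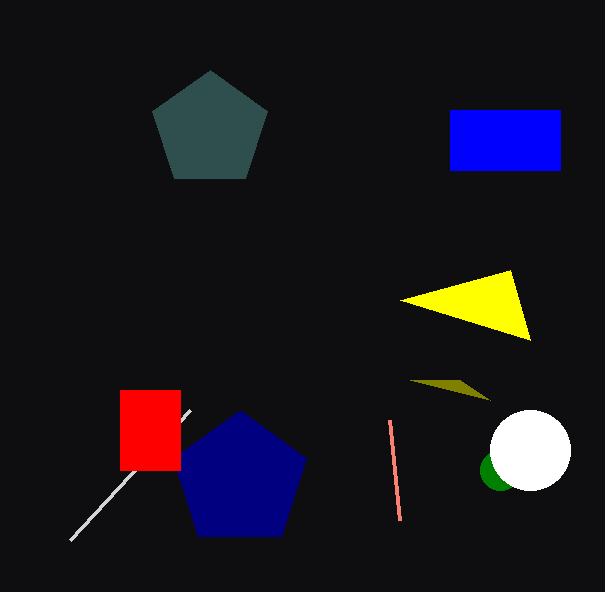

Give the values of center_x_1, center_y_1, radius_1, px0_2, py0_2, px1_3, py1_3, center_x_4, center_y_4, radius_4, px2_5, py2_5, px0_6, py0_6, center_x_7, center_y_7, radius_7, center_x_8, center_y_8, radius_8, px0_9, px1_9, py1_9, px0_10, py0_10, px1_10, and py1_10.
center_x_1 = 210; center_y_1 = 130; radius_1 = 60; px0_2 = 510; py0_2 = 270; px1_3 = 70; py1_3 = 540; center_x_4 = 240; center_y_4 = 480; radius_4 = 70; px2_5 = 460; py2_5 = 380; px0_6 = 400; py0_6 = 520; center_x_7 = 500; center_y_7 = 470; radius_7 = 20; center_x_8 = 530; center_y_8 = 450; radius_8 = 40; px0_9 = 120; px1_9 = 180; py1_9 = 470; px0_10 = 450; py0_10 = 110; px1_10 = 560; py1_10 = 170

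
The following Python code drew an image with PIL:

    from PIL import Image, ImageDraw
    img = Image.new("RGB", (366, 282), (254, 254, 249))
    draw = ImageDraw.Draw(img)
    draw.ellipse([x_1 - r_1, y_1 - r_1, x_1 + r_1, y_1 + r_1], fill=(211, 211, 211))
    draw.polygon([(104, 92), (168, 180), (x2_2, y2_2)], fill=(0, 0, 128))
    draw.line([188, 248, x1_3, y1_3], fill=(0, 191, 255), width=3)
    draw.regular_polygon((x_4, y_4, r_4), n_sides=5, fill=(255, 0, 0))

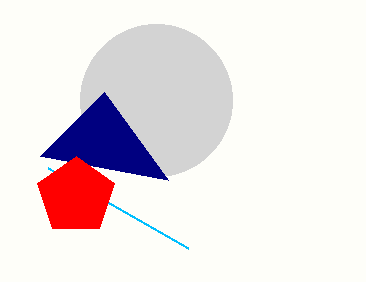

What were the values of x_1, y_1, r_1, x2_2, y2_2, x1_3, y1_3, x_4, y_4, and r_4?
x_1 = 156; y_1 = 100; r_1 = 76; x2_2 = 40; y2_2 = 156; x1_3 = 48; y1_3 = 168; x_4 = 76; y_4 = 196; r_4 = 40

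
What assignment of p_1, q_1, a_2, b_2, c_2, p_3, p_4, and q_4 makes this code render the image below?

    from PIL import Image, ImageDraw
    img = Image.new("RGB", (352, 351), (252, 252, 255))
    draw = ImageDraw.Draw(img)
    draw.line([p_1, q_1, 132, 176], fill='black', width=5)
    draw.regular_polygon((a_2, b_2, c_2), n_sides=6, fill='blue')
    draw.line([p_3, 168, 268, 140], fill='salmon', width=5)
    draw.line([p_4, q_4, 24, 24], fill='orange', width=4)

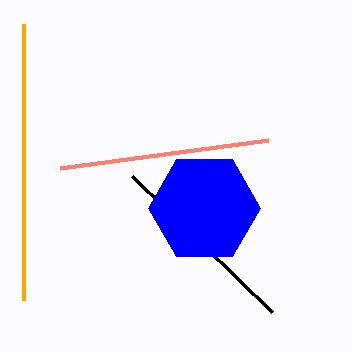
p_1 = 272, q_1 = 312, a_2 = 204, b_2 = 208, c_2 = 56, p_3 = 60, p_4 = 24, q_4 = 300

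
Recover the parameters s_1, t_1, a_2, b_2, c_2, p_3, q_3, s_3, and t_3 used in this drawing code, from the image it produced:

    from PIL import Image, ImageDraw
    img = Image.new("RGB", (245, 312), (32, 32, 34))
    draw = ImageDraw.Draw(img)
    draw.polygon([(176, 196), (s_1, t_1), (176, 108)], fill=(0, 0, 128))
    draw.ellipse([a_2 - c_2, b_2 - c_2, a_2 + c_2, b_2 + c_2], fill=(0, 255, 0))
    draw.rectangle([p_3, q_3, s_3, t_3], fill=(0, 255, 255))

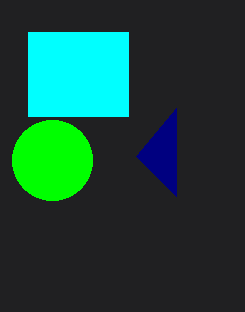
s_1 = 136, t_1 = 156, a_2 = 52, b_2 = 160, c_2 = 40, p_3 = 28, q_3 = 32, s_3 = 128, t_3 = 116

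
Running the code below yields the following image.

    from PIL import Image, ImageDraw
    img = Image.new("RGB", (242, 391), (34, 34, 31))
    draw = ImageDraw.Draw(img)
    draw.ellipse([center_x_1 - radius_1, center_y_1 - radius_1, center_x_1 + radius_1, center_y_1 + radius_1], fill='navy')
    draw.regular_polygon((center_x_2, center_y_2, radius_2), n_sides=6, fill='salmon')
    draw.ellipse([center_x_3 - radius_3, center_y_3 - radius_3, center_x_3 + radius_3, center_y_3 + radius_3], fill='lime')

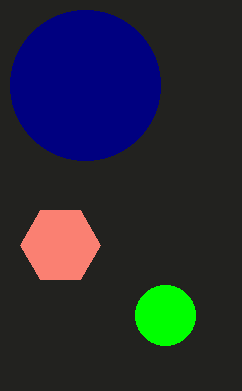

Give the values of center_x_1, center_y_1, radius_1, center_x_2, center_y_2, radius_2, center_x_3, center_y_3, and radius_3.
center_x_1 = 85; center_y_1 = 85; radius_1 = 75; center_x_2 = 60; center_y_2 = 245; radius_2 = 40; center_x_3 = 165; center_y_3 = 315; radius_3 = 30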